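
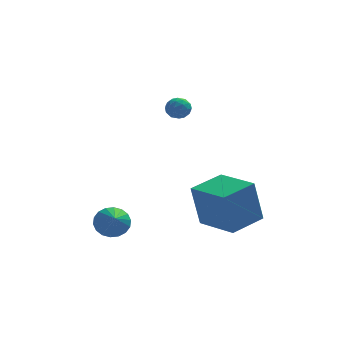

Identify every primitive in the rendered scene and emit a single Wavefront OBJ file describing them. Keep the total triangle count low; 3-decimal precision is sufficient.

v -0.9 2.415 0.476
v -0.415 2.244 0.859
v -1.145 1.416 0.341
v -0.66 1.245 0.724
v -1.172 1.543 0.969
v -1.02 2.161 1.053
v -0.54 1.499 0.147
v -0.388 2.117 0.231
v -0.192 1.678 0.655
v -0.582 1.705 1.163
v -0.978 1.955 0.037
v -1.368 1.982 0.545
v -0.636 2.417 0.679
v -0.924 1.243 0.521
v -1.225 1.418 0.665
v -0.939 1.317 0.89
v -0.992 2.368 0.793
v -0.707 2.268 1.018
v -1.151 1.856 1.083
v -0.853 1.392 0.182
v -0.568 1.292 0.407
v -0.621 2.343 0.31
v -0.335 2.242 0.535
v -0.409 1.804 0.117
v -0.22 1.984 0.785
v -0.363 1.397 0.705
v -0.293 1.547 0.366
v -0.204 1.91 0.416
v -0.449 2 1.083
v -0.593 1.413 1.004
v -0.894 1.588 1.148
v -0.805 1.951 1.197
v -0.318 1.668 0.964
v -0.967 2.247 0.196
v -1.111 1.66 0.117
v -0.755 1.709 0.003
v -0.666 2.072 0.052
v -1.197 2.263 0.495
v -1.34 1.676 0.415
v -1.356 1.75 0.784
v -1.267 2.113 0.834
v -1.242 1.992 0.236
v 1.243 -3.924 -4.386
v 0.829 -3.917 -2.246
v -0.05 -2.238 -4.641
v -0.464 -2.231 -2.501
v 2.644 -2.809 -4.119
v 2.23 -2.802 -1.979
v 1.351 -1.123 -4.374
v 0.937 -1.116 -2.234
v -3.88 -2.893 -4.138
v -3.187 -2.604 -3.808
v -3.76 -4.247 -3.202
v -3.444 -2.472 -3.586
v -3.788 -2.424 -3.472
v -4.15 -2.469 -3.491
v -4.458 -2.598 -3.637
v -4.652 -2.785 -3.883
v -4.693 -2.994 -4.18
v -4.572 -3.183 -4.468
v -4.315 -3.315 -4.691
v -3.972 -3.363 -4.804
v -3.61 -3.318 -4.786
v -3.302 -3.189 -4.639
v -3.108 -3.002 -4.393
v -3.067 -2.793 -4.097
f 1 38 17
f 38 12 41
f 17 41 6
f 38 41 17
f 1 17 13
f 17 6 18
f 13 18 2
f 17 18 13
f 1 13 22
f 13 2 23
f 22 23 8
f 13 23 22
f 1 22 34
f 22 8 37
f 34 37 11
f 22 37 34
f 1 34 38
f 34 11 42
f 38 42 12
f 34 42 38
f 2 18 29
f 18 6 32
f 29 32 10
f 18 32 29
f 6 41 19
f 41 12 40
f 19 40 5
f 41 40 19
f 12 42 39
f 42 11 35
f 39 35 3
f 42 35 39
f 11 37 36
f 37 8 24
f 36 24 7
f 37 24 36
f 8 23 28
f 23 2 25
f 28 25 9
f 23 25 28
f 4 30 16
f 30 10 31
f 16 31 5
f 30 31 16
f 4 16 14
f 16 5 15
f 14 15 3
f 16 15 14
f 4 14 21
f 14 3 20
f 21 20 7
f 14 20 21
f 4 21 26
f 21 7 27
f 26 27 9
f 21 27 26
f 4 26 30
f 26 9 33
f 30 33 10
f 26 33 30
f 5 31 19
f 31 10 32
f 19 32 6
f 31 32 19
f 3 15 39
f 15 5 40
f 39 40 12
f 15 40 39
f 7 20 36
f 20 3 35
f 36 35 11
f 20 35 36
f 9 27 28
f 27 7 24
f 28 24 8
f 27 24 28
f 10 33 29
f 33 9 25
f 29 25 2
f 33 25 29
f 44 46 43
f 47 44 43
f 43 46 45
f 45 47 43
f 44 50 46
f 48 44 47
f 48 50 44
f 46 50 45
f 49 47 45
f 45 50 49
f 49 48 47
f 50 48 49
f 52 51 54
f 52 54 53
f 54 51 55
f 54 55 53
f 55 51 56
f 55 56 53
f 56 51 57
f 56 57 53
f 57 51 58
f 57 58 53
f 58 51 59
f 58 59 53
f 59 51 60
f 59 60 53
f 60 51 61
f 60 61 53
f 61 51 62
f 61 62 53
f 62 51 63
f 62 63 53
f 63 51 64
f 63 64 53
f 64 51 65
f 64 65 53
f 65 51 66
f 65 66 53
f 66 51 52
f 66 52 53



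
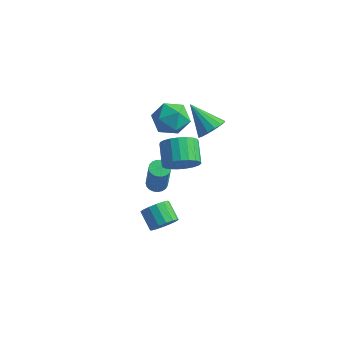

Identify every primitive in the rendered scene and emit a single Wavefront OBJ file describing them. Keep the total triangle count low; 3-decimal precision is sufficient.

v -2.302 -2.085 -4.315
v -1.844 -1.465 -4.199
v -2.7 -0.954 -3.549
v -3.158 -1.575 -3.665
v -2.05 -1.381 -4.536
v -2.906 -0.87 -3.886
v -2.323 -1.486 -4.814
v -3.179 -0.976 -4.164
v -2.591 -1.752 -4.958
v -3.447 -1.241 -4.308
v -2.781 -2.107 -4.93
v -3.638 -1.596 -4.28
v -2.843 -2.456 -4.737
v -3.699 -1.945 -4.087
v -2.76 -2.706 -4.431
v -3.616 -2.195 -3.781
v -2.554 -2.79 -4.094
v -3.41 -2.279 -3.444
v -2.281 -2.684 -3.816
v -3.137 -2.174 -3.166
v -2.013 -2.419 -3.672
v -2.869 -1.908 -3.022
v -1.822 -2.064 -3.7
v -2.679 -1.553 -3.05
v -1.761 -1.715 -3.893
v -2.617 -1.204 -3.243
v -1.917 -1.048 -0.031
v -1.392 -1.228 0.765
v -2.098 -0.272 1.446
v -2.623 -0.092 0.651
v -1.175 -0.939 0.585
v -1.881 0.017 1.266
v -1.087 -0.67 0.298
v -1.793 0.286 0.98
v -1.142 -0.466 -0.045
v -1.847 0.491 0.636
v -1.331 -0.362 -0.386
v -2.036 0.594 0.295
v -1.621 -0.377 -0.666
v -2.327 0.579 0.016
v -1.963 -0.508 -0.835
v -2.668 0.448 -0.154
v -2.296 -0.733 -0.866
v -3.002 0.223 -0.185
v -2.565 -1.012 -0.752
v -3.27 -0.056 -0.071
v -2.721 -1.297 -0.514
v -3.426 -0.341 0.168
v -2.738 -1.539 -0.192
v -3.444 -0.583 0.49
v -2.613 -1.697 0.158
v -3.319 -0.74 0.84
v -2.368 -1.742 0.475
v -3.074 -0.786 1.157
v -2.045 -1.667 0.705
v -2.751 -0.711 1.387
v -1.7 -1.485 0.808
v -2.406 -0.529 1.489
v -3.252 1.447 2.088
v -2.524 0.913 1.529
v -4.456 0.327 1.591
v -3.728 -0.207 1.032
v -3.692 -0.214 2.093
v -2.947 0.479 2.4
v -4.033 0.761 0.72
v -3.288 1.454 1.027
v -3.007 0.489 0.683
v -2.796 -0.113 1.532
v -4.184 1.353 1.588
v -3.973 0.751 2.437
v -0.985 0.263 2.166
v -0.556 -0.133 2.742
v -2.335 0.497 3.334
v -0.447 0.276 2.785
v -0.483 0.68 2.663
v -0.654 0.974 2.408
v -0.913 1.076 2.087
v -1.191 0.961 1.788
v -1.414 0.659 1.591
v -1.523 0.251 1.547
v -1.487 -0.154 1.669
v -1.316 -0.447 1.925
v -1.057 -0.55 2.245
v -0.779 -0.435 2.544
v -3.631 -0.562 -2.889
v -3.087 -0.602 -3.018
v -2.686 -0.978 -1.199
v -3.229 -0.938 -1.071
v -3.108 -0.376 -2.966
v -2.707 -0.752 -1.147
v -3.22 -0.182 -2.901
v -2.818 -0.558 -1.083
v -3.402 -0.054 -2.835
v -3.001 -0.43 -1.016
v -3.624 -0.013 -2.777
v -3.223 -0.389 -0.959
v -3.848 -0.068 -2.739
v -3.446 -0.444 -0.921
v -4.033 -0.208 -2.727
v -3.632 -0.584 -0.909
v -4.149 -0.409 -2.743
v -3.748 -0.785 -0.925
v -4.176 -0.637 -2.785
v -3.774 -1.013 -0.966
v -4.108 -0.852 -2.844
v -3.706 -1.228 -1.025
v -3.957 -1.016 -2.911
v -3.556 -1.392 -1.092
v -3.751 -1.102 -2.975
v -3.349 -1.478 -1.156
v -3.523 -1.095 -3.023
v -3.122 -1.471 -1.205
v -3.314 -0.995 -3.049
v -2.913 -1.371 -1.23
v -3.16 -0.821 -3.047
v -2.758 -1.197 -1.228
f 2 1 5
f 2 5 3
f 3 5 6
f 3 6 4
f 5 1 7
f 5 7 6
f 6 7 8
f 6 8 4
f 7 1 9
f 7 9 8
f 8 9 10
f 8 10 4
f 9 1 11
f 9 11 10
f 10 11 12
f 10 12 4
f 11 1 13
f 11 13 12
f 12 13 14
f 12 14 4
f 13 1 15
f 13 15 14
f 14 15 16
f 14 16 4
f 15 1 17
f 15 17 16
f 16 17 18
f 16 18 4
f 17 1 19
f 17 19 18
f 18 19 20
f 18 20 4
f 19 1 21
f 19 21 20
f 20 21 22
f 20 22 4
f 21 1 23
f 21 23 22
f 22 23 24
f 22 24 4
f 23 1 25
f 23 25 24
f 24 25 26
f 24 26 4
f 25 1 2
f 25 2 26
f 26 2 3
f 26 3 4
f 28 27 31
f 28 31 29
f 29 31 32
f 29 32 30
f 31 27 33
f 31 33 32
f 32 33 34
f 32 34 30
f 33 27 35
f 33 35 34
f 34 35 36
f 34 36 30
f 35 27 37
f 35 37 36
f 36 37 38
f 36 38 30
f 37 27 39
f 37 39 38
f 38 39 40
f 38 40 30
f 39 27 41
f 39 41 40
f 40 41 42
f 40 42 30
f 41 27 43
f 41 43 42
f 42 43 44
f 42 44 30
f 43 27 45
f 43 45 44
f 44 45 46
f 44 46 30
f 45 27 47
f 45 47 46
f 46 47 48
f 46 48 30
f 47 27 49
f 47 49 48
f 48 49 50
f 48 50 30
f 49 27 51
f 49 51 50
f 50 51 52
f 50 52 30
f 51 27 53
f 51 53 52
f 52 53 54
f 52 54 30
f 53 27 55
f 53 55 54
f 54 55 56
f 54 56 30
f 55 27 57
f 55 57 56
f 56 57 58
f 56 58 30
f 57 27 28
f 57 28 58
f 58 28 29
f 58 29 30
f 59 70 64
f 59 64 60
f 59 60 66
f 59 66 69
f 59 69 70
f 60 64 68
f 64 70 63
f 70 69 61
f 69 66 65
f 66 60 67
f 62 68 63
f 62 63 61
f 62 61 65
f 62 65 67
f 62 67 68
f 63 68 64
f 61 63 70
f 65 61 69
f 67 65 66
f 68 67 60
f 72 71 74
f 72 74 73
f 74 71 75
f 74 75 73
f 75 71 76
f 75 76 73
f 76 71 77
f 76 77 73
f 77 71 78
f 77 78 73
f 78 71 79
f 78 79 73
f 79 71 80
f 79 80 73
f 80 71 81
f 80 81 73
f 81 71 82
f 81 82 73
f 82 71 83
f 82 83 73
f 83 71 84
f 83 84 73
f 84 71 72
f 84 72 73
f 86 85 89
f 86 89 87
f 87 89 90
f 87 90 88
f 89 85 91
f 89 91 90
f 90 91 92
f 90 92 88
f 91 85 93
f 91 93 92
f 92 93 94
f 92 94 88
f 93 85 95
f 93 95 94
f 94 95 96
f 94 96 88
f 95 85 97
f 95 97 96
f 96 97 98
f 96 98 88
f 97 85 99
f 97 99 98
f 98 99 100
f 98 100 88
f 99 85 101
f 99 101 100
f 100 101 102
f 100 102 88
f 101 85 103
f 101 103 102
f 102 103 104
f 102 104 88
f 103 85 105
f 103 105 104
f 104 105 106
f 104 106 88
f 105 85 107
f 105 107 106
f 106 107 108
f 106 108 88
f 107 85 109
f 107 109 108
f 108 109 110
f 108 110 88
f 109 85 111
f 109 111 110
f 110 111 112
f 110 112 88
f 111 85 113
f 111 113 112
f 112 113 114
f 112 114 88
f 113 85 115
f 113 115 114
f 114 115 116
f 114 116 88
f 115 85 86
f 115 86 116
f 116 86 87
f 116 87 88



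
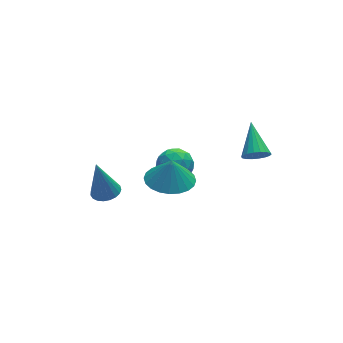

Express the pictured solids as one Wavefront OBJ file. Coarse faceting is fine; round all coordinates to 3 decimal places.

v 1.401 -4.298 -0.522
v 1.62 -4.091 -0.994
v 1.759 -3.022 0.202
v 1.382 -4.017 -1.007
v 1.148 -3.999 -0.923
v 0.964 -4.04 -0.76
v 0.867 -4.132 -0.55
v 0.875 -4.257 -0.334
v 0.988 -4.39 -0.156
v 1.182 -4.505 -0.05
v 1.42 -4.578 -0.038
v 1.654 -4.596 -0.122
v 1.838 -4.555 -0.285
v 1.935 -4.463 -0.495
v 1.927 -4.338 -0.711
v 1.814 -4.206 -0.889
v -1.13 -1.671 -2.019
v -0.636 -1.15 -2.318
v -0.924 -2.43 -3.002
v -0.43 -1.909 -3.301
v -0.241 -2.297 -2.654
v -0.368 -1.828 -2.046
v -1.192 -1.752 -3.274
v -1.319 -1.283 -2.666
v -0.674 -1.2 -3.094
v -0.087 -1.537 -2.711
v -1.473 -2.043 -2.609
v -0.886 -2.38 -2.226
v -0.901 -1.344 -2.082
v -0.659 -2.236 -3.238
v -0.548 -2.465 -2.857
v -0.258 -2.158 -3.033
v -0.744 -1.742 -1.922
v -0.453 -1.436 -2.098
v -0.221 -2.11 -2.296
v -1.107 -2.144 -3.222
v -0.816 -1.838 -3.398
v -1.302 -1.422 -2.287
v -1.012 -1.115 -2.463
v -1.339 -1.47 -3.024
v -0.633 -1.067 -2.714
v -0.512 -1.513 -3.292
v -0.96 -1.421 -3.276
v -1.034 -1.145 -2.919
v -0.288 -1.265 -2.489
v -0.167 -1.711 -3.067
v -0.056 -1.939 -2.686
v -0.13 -1.663 -2.329
v -0.31 -1.294 -2.945
v -1.393 -1.869 -2.253
v -1.272 -2.315 -2.831
v -1.43 -1.917 -2.991
v -1.504 -1.641 -2.634
v -1.048 -2.067 -2.028
v -0.927 -2.513 -2.606
v -0.526 -2.435 -2.401
v -0.6 -2.159 -2.044
v -1.25 -2.286 -2.375
v -3.725 -2.127 -2.792
v -3.192 -2.351 -2.674
v -3.995 -1.913 -1.168
v -3.142 -2.112 -2.697
v -3.194 -1.875 -2.736
v -3.337 -1.682 -2.786
v -3.547 -1.566 -2.836
v -3.787 -1.546 -2.879
v -4.017 -1.627 -2.906
v -4.197 -1.795 -2.914
v -4.294 -2.019 -2.901
v -4.293 -2.263 -2.869
v -4.194 -2.482 -2.824
v -4.014 -2.641 -2.773
v -3.783 -2.71 -2.725
v -3.543 -2.678 -2.689
v -3.333 -2.552 -2.671
v -1.769 -3.65 -1.319
v -0.895 -4.041 -1.382
v -1.651 -3.55 -0.281
v -0.816 -3.678 -1.425
v -0.881 -3.31 -1.453
v -1.082 -2.994 -1.46
v -1.388 -2.778 -1.446
v -1.752 -2.694 -1.413
v -2.118 -2.756 -1.365
v -2.431 -2.954 -1.31
v -2.644 -3.258 -1.257
v -2.723 -3.622 -1.213
v -2.657 -3.989 -1.185
v -2.456 -4.305 -1.178
v -2.151 -4.522 -1.192
v -1.787 -4.605 -1.226
v -1.421 -4.543 -1.274
v -1.107 -4.345 -1.328
f 2 1 4
f 2 4 3
f 4 1 5
f 4 5 3
f 5 1 6
f 5 6 3
f 6 1 7
f 6 7 3
f 7 1 8
f 7 8 3
f 8 1 9
f 8 9 3
f 9 1 10
f 9 10 3
f 10 1 11
f 10 11 3
f 11 1 12
f 11 12 3
f 12 1 13
f 12 13 3
f 13 1 14
f 13 14 3
f 14 1 15
f 14 15 3
f 15 1 16
f 15 16 3
f 16 1 2
f 16 2 3
f 17 54 33
f 54 28 57
f 33 57 22
f 54 57 33
f 17 33 29
f 33 22 34
f 29 34 18
f 33 34 29
f 17 29 38
f 29 18 39
f 38 39 24
f 29 39 38
f 17 38 50
f 38 24 53
f 50 53 27
f 38 53 50
f 17 50 54
f 50 27 58
f 54 58 28
f 50 58 54
f 18 34 45
f 34 22 48
f 45 48 26
f 34 48 45
f 22 57 35
f 57 28 56
f 35 56 21
f 57 56 35
f 28 58 55
f 58 27 51
f 55 51 19
f 58 51 55
f 27 53 52
f 53 24 40
f 52 40 23
f 53 40 52
f 24 39 44
f 39 18 41
f 44 41 25
f 39 41 44
f 20 46 32
f 46 26 47
f 32 47 21
f 46 47 32
f 20 32 30
f 32 21 31
f 30 31 19
f 32 31 30
f 20 30 37
f 30 19 36
f 37 36 23
f 30 36 37
f 20 37 42
f 37 23 43
f 42 43 25
f 37 43 42
f 20 42 46
f 42 25 49
f 46 49 26
f 42 49 46
f 21 47 35
f 47 26 48
f 35 48 22
f 47 48 35
f 19 31 55
f 31 21 56
f 55 56 28
f 31 56 55
f 23 36 52
f 36 19 51
f 52 51 27
f 36 51 52
f 25 43 44
f 43 23 40
f 44 40 24
f 43 40 44
f 26 49 45
f 49 25 41
f 45 41 18
f 49 41 45
f 60 59 62
f 60 62 61
f 62 59 63
f 62 63 61
f 63 59 64
f 63 64 61
f 64 59 65
f 64 65 61
f 65 59 66
f 65 66 61
f 66 59 67
f 66 67 61
f 67 59 68
f 67 68 61
f 68 59 69
f 68 69 61
f 69 59 70
f 69 70 61
f 70 59 71
f 70 71 61
f 71 59 72
f 71 72 61
f 72 59 73
f 72 73 61
f 73 59 74
f 73 74 61
f 74 59 75
f 74 75 61
f 75 59 60
f 75 60 61
f 77 76 79
f 77 79 78
f 79 76 80
f 79 80 78
f 80 76 81
f 80 81 78
f 81 76 82
f 81 82 78
f 82 76 83
f 82 83 78
f 83 76 84
f 83 84 78
f 84 76 85
f 84 85 78
f 85 76 86
f 85 86 78
f 86 76 87
f 86 87 78
f 87 76 88
f 87 88 78
f 88 76 89
f 88 89 78
f 89 76 90
f 89 90 78
f 90 76 91
f 90 91 78
f 91 76 92
f 91 92 78
f 92 76 93
f 92 93 78
f 93 76 77
f 93 77 78



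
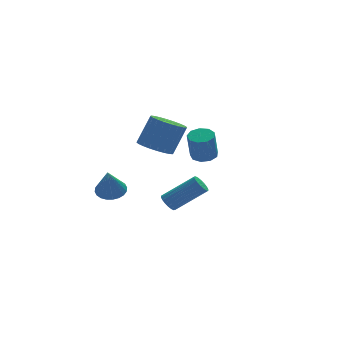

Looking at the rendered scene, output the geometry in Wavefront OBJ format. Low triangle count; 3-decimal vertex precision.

v -1.992 2.745 -0.721
v -1.194 2.589 -0.618
v -2.328 2.075 0.861
v -1.216 2.884 -0.497
v -1.356 3.159 -0.411
v -1.593 3.37 -0.372
v -1.891 3.486 -0.385
v -2.204 3.489 -0.45
v -2.485 3.379 -0.557
v -2.691 3.173 -0.688
v -2.791 2.901 -0.824
v -2.769 2.605 -0.944
v -2.629 2.331 -1.031
v -2.392 2.12 -1.07
v -2.094 2.004 -1.056
v -1.781 2 -0.991
v -1.5 2.11 -0.885
v -1.294 2.317 -0.754
v -0.402 0.277 3.122
v 0.325 -0.31 2.86
v 1.109 -0.043 4.435
v 0.382 0.543 4.698
v 0.453 0.025 2.739
v 1.237 0.292 4.315
v 0.451 0.399 2.677
v 1.235 0.665 4.253
v 0.319 0.753 2.683
v 1.103 1.02 4.258
v 0.078 1.036 2.755
v 0.862 1.302 4.331
v -0.237 1.202 2.883
v 0.547 1.469 4.459
v -0.577 1.228 3.048
v 0.207 1.494 4.624
v -0.89 1.109 3.224
v -0.106 1.375 4.8
v -1.129 0.863 3.385
v -0.345 1.13 4.96
v -1.257 0.528 3.505
v -0.473 0.795 5.081
v -1.255 0.155 3.567
v -0.471 0.421 5.143
v -1.123 -0.2 3.562
v -0.339 0.067 5.137
v -0.882 -0.482 3.489
v -0.098 -0.216 5.065
v -0.567 -0.649 3.361
v 0.217 -0.382 4.937
v -0.227 -0.674 3.196
v 0.557 -0.408 4.772
v 0.086 -0.555 3.02
v 0.87 -0.289 4.596
v -0.931 -3.674 1.334
v -0.665 -3.907 0.939
v 0.857 -4.259 2.171
v 0.591 -4.026 2.566
v -0.599 -3.681 0.921
v 0.924 -4.033 2.153
v -0.598 -3.454 0.985
v 0.924 -3.806 2.217
v -0.664 -3.271 1.118
v 0.859 -3.623 2.35
v -0.782 -3.167 1.294
v 0.741 -3.519 2.526
v -0.93 -3.164 1.478
v 0.593 -3.516 2.71
v -1.078 -3.262 1.633
v 0.445 -3.614 2.865
v -1.197 -3.441 1.729
v 0.325 -3.793 2.961
v -1.264 -3.667 1.747
v 0.259 -4.019 2.979
v -1.264 -3.894 1.683
v 0.258 -4.246 2.915
v -1.199 -4.077 1.55
v 0.324 -4.429 2.782
v -1.081 -4.181 1.374
v 0.442 -4.533 2.606
v -0.933 -4.184 1.19
v 0.59 -4.536 2.422
v -0.785 -4.086 1.035
v 0.738 -4.438 2.267
v 2.975 2.924 0.992
v 3.528 3.342 1.186
v 3.238 2.994 2.762
v 2.685 2.576 2.568
v 3.114 3.608 1.169
v 2.824 3.26 2.745
v 2.635 3.554 1.069
v 2.345 3.206 2.645
v 2.315 3.205 0.933
v 2.025 2.857 2.509
v 2.304 2.725 0.824
v 2.014 2.377 2.401
v 2.607 2.338 0.795
v 2.317 1.989 2.371
v 3.082 2.225 0.857
v 2.792 1.877 2.433
v 3.507 2.439 0.983
v 3.217 2.091 2.559
v 3.683 2.881 1.113
v 3.394 2.532 2.689
f 2 1 4
f 2 4 3
f 4 1 5
f 4 5 3
f 5 1 6
f 5 6 3
f 6 1 7
f 6 7 3
f 7 1 8
f 7 8 3
f 8 1 9
f 8 9 3
f 9 1 10
f 9 10 3
f 10 1 11
f 10 11 3
f 11 1 12
f 11 12 3
f 12 1 13
f 12 13 3
f 13 1 14
f 13 14 3
f 14 1 15
f 14 15 3
f 15 1 16
f 15 16 3
f 16 1 17
f 16 17 3
f 17 1 18
f 17 18 3
f 18 1 2
f 18 2 3
f 20 19 23
f 20 23 21
f 21 23 24
f 21 24 22
f 23 19 25
f 23 25 24
f 24 25 26
f 24 26 22
f 25 19 27
f 25 27 26
f 26 27 28
f 26 28 22
f 27 19 29
f 27 29 28
f 28 29 30
f 28 30 22
f 29 19 31
f 29 31 30
f 30 31 32
f 30 32 22
f 31 19 33
f 31 33 32
f 32 33 34
f 32 34 22
f 33 19 35
f 33 35 34
f 34 35 36
f 34 36 22
f 35 19 37
f 35 37 36
f 36 37 38
f 36 38 22
f 37 19 39
f 37 39 38
f 38 39 40
f 38 40 22
f 39 19 41
f 39 41 40
f 40 41 42
f 40 42 22
f 41 19 43
f 41 43 42
f 42 43 44
f 42 44 22
f 43 19 45
f 43 45 44
f 44 45 46
f 44 46 22
f 45 19 47
f 45 47 46
f 46 47 48
f 46 48 22
f 47 19 49
f 47 49 48
f 48 49 50
f 48 50 22
f 49 19 51
f 49 51 50
f 50 51 52
f 50 52 22
f 51 19 20
f 51 20 52
f 52 20 21
f 52 21 22
f 54 53 57
f 54 57 55
f 55 57 58
f 55 58 56
f 57 53 59
f 57 59 58
f 58 59 60
f 58 60 56
f 59 53 61
f 59 61 60
f 60 61 62
f 60 62 56
f 61 53 63
f 61 63 62
f 62 63 64
f 62 64 56
f 63 53 65
f 63 65 64
f 64 65 66
f 64 66 56
f 65 53 67
f 65 67 66
f 66 67 68
f 66 68 56
f 67 53 69
f 67 69 68
f 68 69 70
f 68 70 56
f 69 53 71
f 69 71 70
f 70 71 72
f 70 72 56
f 71 53 73
f 71 73 72
f 72 73 74
f 72 74 56
f 73 53 75
f 73 75 74
f 74 75 76
f 74 76 56
f 75 53 77
f 75 77 76
f 76 77 78
f 76 78 56
f 77 53 79
f 77 79 78
f 78 79 80
f 78 80 56
f 79 53 81
f 79 81 80
f 80 81 82
f 80 82 56
f 81 53 54
f 81 54 82
f 82 54 55
f 82 55 56
f 84 83 87
f 84 87 85
f 85 87 88
f 85 88 86
f 87 83 89
f 87 89 88
f 88 89 90
f 88 90 86
f 89 83 91
f 89 91 90
f 90 91 92
f 90 92 86
f 91 83 93
f 91 93 92
f 92 93 94
f 92 94 86
f 93 83 95
f 93 95 94
f 94 95 96
f 94 96 86
f 95 83 97
f 95 97 96
f 96 97 98
f 96 98 86
f 97 83 99
f 97 99 98
f 98 99 100
f 98 100 86
f 99 83 101
f 99 101 100
f 100 101 102
f 100 102 86
f 101 83 84
f 101 84 102
f 102 84 85
f 102 85 86



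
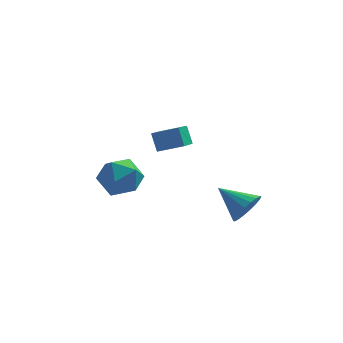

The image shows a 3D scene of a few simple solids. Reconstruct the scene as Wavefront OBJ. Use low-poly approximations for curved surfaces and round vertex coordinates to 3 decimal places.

v 4.379 -4.172 0.135
v 4.912 -3.755 0.559
v 3.261 -3.448 0.825
v 4.865 -3.552 0.271
v 4.721 -3.472 -0.045
v 4.51 -3.531 -0.326
v 4.272 -3.717 -0.515
v 4.056 -3.993 -0.575
v 3.903 -4.305 -0.495
v 3.845 -4.59 -0.29
v 3.892 -4.793 -0.002
v 4.036 -4.872 0.314
v 4.247 -4.813 0.595
v 4.485 -4.628 0.784
v 4.701 -4.351 0.844
v 4.854 -4.04 0.764
v -1.363 1.087 -1.908
v -0.536 1.666 -1.546
v -0.864 -0.246 -0.914
v -0.037 0.333 -0.552
v -1.039 0.597 -0.275
v -1.347 1.421 -0.889
v -0.053 -0.001 -1.571
v -0.361 0.823 -2.185
v 0.274 0.994 -1.338
v -0.336 1.363 -0.537
v -1.064 0.057 -1.923
v -1.674 0.426 -1.122
v 0.927 -3.349 2.783
v 0.696 -2.926 3.531
v 1.232 -1.943 2.082
v 1.001 -1.52 2.83
v 1.959 -3.4 3.13
v 1.728 -2.977 3.878
v 2.264 -1.994 2.429
v 2.033 -1.571 3.177
f 2 1 4
f 2 4 3
f 4 1 5
f 4 5 3
f 5 1 6
f 5 6 3
f 6 1 7
f 6 7 3
f 7 1 8
f 7 8 3
f 8 1 9
f 8 9 3
f 9 1 10
f 9 10 3
f 10 1 11
f 10 11 3
f 11 1 12
f 11 12 3
f 12 1 13
f 12 13 3
f 13 1 14
f 13 14 3
f 14 1 15
f 14 15 3
f 15 1 16
f 15 16 3
f 16 1 2
f 16 2 3
f 17 28 22
f 17 22 18
f 17 18 24
f 17 24 27
f 17 27 28
f 18 22 26
f 22 28 21
f 28 27 19
f 27 24 23
f 24 18 25
f 20 26 21
f 20 21 19
f 20 19 23
f 20 23 25
f 20 25 26
f 21 26 22
f 19 21 28
f 23 19 27
f 25 23 24
f 26 25 18
f 30 32 29
f 33 30 29
f 29 32 31
f 31 33 29
f 30 36 32
f 34 30 33
f 34 36 30
f 32 36 31
f 35 33 31
f 31 36 35
f 35 34 33
f 36 34 35



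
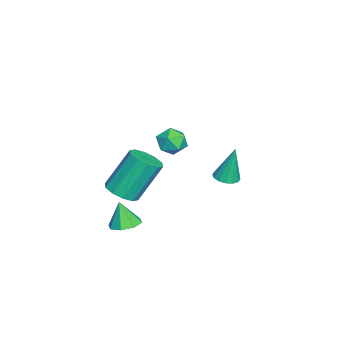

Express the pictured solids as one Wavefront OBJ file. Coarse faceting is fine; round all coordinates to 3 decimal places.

v -3.834 0.042 0.974
v -3.362 0.684 1.21
v -3.158 -0.764 1.81
v -2.686 -0.122 2.046
v -3.488 -0.147 2.259
v -3.906 0.351 1.742
v -2.614 -0.431 1.278
v -3.032 0.067 0.761
v -2.608 0.391 1.398
v -3.148 0.566 2.004
v -3.372 -0.646 1.016
v -3.912 -0.471 1.622
v 2.735 -1.009 -0.14
v 3.271 -0.511 0.064
v 2.545 -1.311 1.1
v 2.742 -0.271 0.041
v 2.208 -0.463 -0.087
v 1.983 -0.975 -0.246
v 2.198 -1.507 -0.343
v 2.727 -1.747 -0.321
v 3.261 -1.555 -0.193
v 3.486 -1.043 -0.033
v -1.525 2.747 0.54
v -0.942 2.491 0.602
v -1.555 3.133 2.4
v -0.888 2.811 0.537
v -1.005 3.114 0.472
v -1.261 3.319 0.426
v -1.588 3.371 0.41
v -1.898 3.256 0.429
v -2.108 3.004 0.477
v -2.162 2.684 0.543
v -2.045 2.381 0.607
v -1.789 2.176 0.654
v -1.462 2.124 0.67
v -1.152 2.239 0.651
v 2.36 -1.235 1.647
v 3.084 -1.475 2
v 2.504 -0.485 3.865
v 1.78 -0.245 3.513
v 3.159 -1.012 1.778
v 2.579 -0.022 3.643
v 2.93 -0.634 1.506
v 2.349 0.356 3.371
v 2.482 -0.486 1.288
v 1.902 0.504 3.153
v 1.988 -0.624 1.207
v 1.408 0.366 3.073
v 1.636 -0.995 1.295
v 1.056 -0.005 3.16
v 1.561 -1.458 1.517
v 0.981 -0.468 3.382
v 1.791 -1.836 1.789
v 1.21 -0.846 3.654
v 2.238 -1.984 2.007
v 1.658 -0.994 3.872
v 2.732 -1.846 2.087
v 2.152 -0.856 3.953
f 1 12 6
f 1 6 2
f 1 2 8
f 1 8 11
f 1 11 12
f 2 6 10
f 6 12 5
f 12 11 3
f 11 8 7
f 8 2 9
f 4 10 5
f 4 5 3
f 4 3 7
f 4 7 9
f 4 9 10
f 5 10 6
f 3 5 12
f 7 3 11
f 9 7 8
f 10 9 2
f 14 13 16
f 14 16 15
f 16 13 17
f 16 17 15
f 17 13 18
f 17 18 15
f 18 13 19
f 18 19 15
f 19 13 20
f 19 20 15
f 20 13 21
f 20 21 15
f 21 13 22
f 21 22 15
f 22 13 14
f 22 14 15
f 24 23 26
f 24 26 25
f 26 23 27
f 26 27 25
f 27 23 28
f 27 28 25
f 28 23 29
f 28 29 25
f 29 23 30
f 29 30 25
f 30 23 31
f 30 31 25
f 31 23 32
f 31 32 25
f 32 23 33
f 32 33 25
f 33 23 34
f 33 34 25
f 34 23 35
f 34 35 25
f 35 23 36
f 35 36 25
f 36 23 24
f 36 24 25
f 38 37 41
f 38 41 39
f 39 41 42
f 39 42 40
f 41 37 43
f 41 43 42
f 42 43 44
f 42 44 40
f 43 37 45
f 43 45 44
f 44 45 46
f 44 46 40
f 45 37 47
f 45 47 46
f 46 47 48
f 46 48 40
f 47 37 49
f 47 49 48
f 48 49 50
f 48 50 40
f 49 37 51
f 49 51 50
f 50 51 52
f 50 52 40
f 51 37 53
f 51 53 52
f 52 53 54
f 52 54 40
f 53 37 55
f 53 55 54
f 54 55 56
f 54 56 40
f 55 37 57
f 55 57 56
f 56 57 58
f 56 58 40
f 57 37 38
f 57 38 58
f 58 38 39
f 58 39 40



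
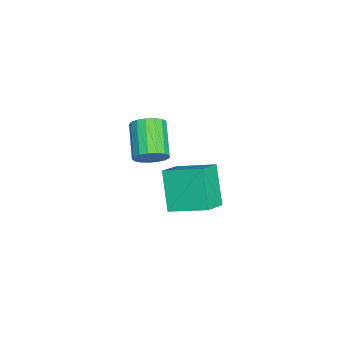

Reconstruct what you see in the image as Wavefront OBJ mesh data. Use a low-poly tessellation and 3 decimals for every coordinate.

v 4.729 0.808 2.312
v 5.175 0.762 2.974
v 3.657 0.406 3.971
v 3.211 0.452 3.308
v 5.076 1.131 2.956
v 3.558 0.776 3.952
v 4.898 1.426 2.79
v 3.38 1.071 3.786
v 4.681 1.58 2.514
v 3.163 1.225 3.511
v 4.475 1.557 2.192
v 2.957 1.202 3.189
v 4.327 1.362 1.898
v 2.81 1.007 2.894
v 4.271 1.04 1.698
v 2.754 0.685 2.694
v 4.32 0.665 1.639
v 2.803 0.31 2.635
v 4.463 0.322 1.734
v 2.945 -0.033 2.73
v 4.666 0.091 1.961
v 3.149 -0.264 2.958
v 4.884 0.024 2.269
v 3.367 -0.331 3.266
v 5.066 0.136 2.587
v 3.549 -0.219 3.583
v 5.171 0.403 2.841
v 3.654 0.047 3.838
v 2.112 0.876 -0.783
v 2.458 2.692 -0.133
v 0.899 1.351 -1.463
v 1.245 3.167 -0.813
v 3.275 1.293 -2.567
v 3.621 3.109 -1.917
v 2.062 1.768 -3.247
v 2.408 3.584 -2.597
f 2 1 5
f 2 5 3
f 3 5 6
f 3 6 4
f 5 1 7
f 5 7 6
f 6 7 8
f 6 8 4
f 7 1 9
f 7 9 8
f 8 9 10
f 8 10 4
f 9 1 11
f 9 11 10
f 10 11 12
f 10 12 4
f 11 1 13
f 11 13 12
f 12 13 14
f 12 14 4
f 13 1 15
f 13 15 14
f 14 15 16
f 14 16 4
f 15 1 17
f 15 17 16
f 16 17 18
f 16 18 4
f 17 1 19
f 17 19 18
f 18 19 20
f 18 20 4
f 19 1 21
f 19 21 20
f 20 21 22
f 20 22 4
f 21 1 23
f 21 23 22
f 22 23 24
f 22 24 4
f 23 1 25
f 23 25 24
f 24 25 26
f 24 26 4
f 25 1 27
f 25 27 26
f 26 27 28
f 26 28 4
f 27 1 2
f 27 2 28
f 28 2 3
f 28 3 4
f 30 32 29
f 33 30 29
f 29 32 31
f 31 33 29
f 30 36 32
f 34 30 33
f 34 36 30
f 32 36 31
f 35 33 31
f 31 36 35
f 35 34 33
f 36 34 35



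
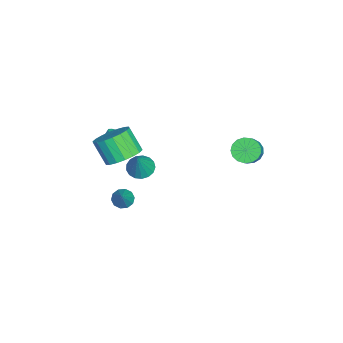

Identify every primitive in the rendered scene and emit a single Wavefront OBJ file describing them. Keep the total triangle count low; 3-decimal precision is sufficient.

v 1.476 -3.113 1.743
v 2.065 -2.554 2.361
v 1.513 -3.268 3.534
v 0.924 -3.827 2.917
v 1.685 -2.307 2.333
v 1.134 -3.021 3.506
v 1.264 -2.219 2.188
v 0.712 -2.934 3.361
v 0.884 -2.309 1.955
v 0.333 -3.023 3.128
v 0.622 -2.558 1.68
v 0.071 -3.272 2.853
v 0.529 -2.916 1.418
v -0.022 -3.631 2.591
v 0.623 -3.314 1.22
v 0.072 -4.028 2.393
v 0.887 -3.672 1.126
v 0.335 -4.386 2.299
v 1.266 -3.919 1.154
v 0.715 -4.633 2.327
v 1.688 -4.006 1.299
v 1.136 -4.721 2.472
v 2.067 -3.917 1.532
v 1.516 -4.631 2.705
v 2.329 -3.668 1.807
v 1.778 -4.382 2.98
v 2.422 -3.309 2.069
v 1.871 -4.024 3.242
v 2.328 -2.912 2.267
v 1.777 -3.626 3.44
v -0.25 -4.228 0.621
v 0.261 -4.278 0.87
v -0.18 -3.802 1.868
v -0.69 -3.752 1.619
v 0.256 -3.989 0.73
v -0.184 -3.512 1.728
v 0.091 -3.776 0.555
v -0.35 -3.299 1.553
v -0.183 -3.706 0.402
v -0.623 -3.23 1.399
v -0.477 -3.803 0.318
v -0.918 -3.326 1.315
v -0.7 -4.034 0.33
v -1.14 -3.558 1.328
v -0.779 -4.327 0.435
v -1.22 -3.851 1.432
v -0.691 -4.589 0.599
v -1.131 -4.112 1.596
v -0.462 -4.736 0.77
v -0.903 -4.259 1.767
v -0.166 -4.722 0.894
v -0.607 -4.245 1.891
v 0.103 -4.551 0.931
v -0.337 -4.075 1.929
v -1.406 2.835 0.32
v -0.935 3.175 -0.185
v 0.258 3.126 0.895
v -0.214 2.785 1.4
v -1.088 3.457 -0.003
v 0.105 3.407 1.077
v -1.314 3.596 0.252
v -0.121 3.547 1.333
v -1.561 3.561 0.523
v -0.368 3.512 1.604
v -1.772 3.36 0.748
v -0.58 3.31 1.828
v -1.9 3.038 0.874
v -0.708 2.988 1.955
v -1.915 2.67 0.874
v -0.722 2.62 1.954
v -1.813 2.339 0.746
v -0.621 2.29 1.827
v -1.618 2.122 0.521
v -0.426 2.073 1.601
v -1.374 2.069 0.25
v -0.182 2.019 1.33
v -1.138 2.19 -0.006
v 0.054 2.141 1.075
v -0.963 2.46 -0.186
v 0.229 2.41 0.894
v -0.89 2.815 -0.251
v 0.303 2.766 0.829
v -1.246 -2.69 -1.471
v -0.612 -2.902 -1.833
v -0.414 -2.73 0.011
v -0.595 -2.538 -1.832
v -0.727 -2.21 -1.749
v -0.977 -1.991 -1.603
v -1.29 -1.932 -1.426
v -1.592 -2.047 -1.259
v -1.815 -2.309 -1.141
v -1.908 -2.658 -1.099
v -1.849 -3.015 -1.141
v -1.652 -3.297 -1.26
v -1.362 -3.439 -1.427
v -1.045 -3.411 -1.603
v -0.775 -3.217 -1.75
v 3.054 -2.959 -0.151
v 3.388 -3.352 -0.415
v 4.066 -2.861 0.991
v 3.487 -3.028 -0.53
v 3.421 -2.677 -0.501
v 3.214 -2.434 -0.338
v 2.946 -2.391 -0.104
v 2.719 -2.565 0.112
v 2.62 -2.89 0.227
v 2.686 -3.241 0.198
v 2.893 -3.484 0.035
v 3.162 -3.527 -0.199
f 2 1 5
f 2 5 3
f 3 5 6
f 3 6 4
f 5 1 7
f 5 7 6
f 6 7 8
f 6 8 4
f 7 1 9
f 7 9 8
f 8 9 10
f 8 10 4
f 9 1 11
f 9 11 10
f 10 11 12
f 10 12 4
f 11 1 13
f 11 13 12
f 12 13 14
f 12 14 4
f 13 1 15
f 13 15 14
f 14 15 16
f 14 16 4
f 15 1 17
f 15 17 16
f 16 17 18
f 16 18 4
f 17 1 19
f 17 19 18
f 18 19 20
f 18 20 4
f 19 1 21
f 19 21 20
f 20 21 22
f 20 22 4
f 21 1 23
f 21 23 22
f 22 23 24
f 22 24 4
f 23 1 25
f 23 25 24
f 24 25 26
f 24 26 4
f 25 1 27
f 25 27 26
f 26 27 28
f 26 28 4
f 27 1 29
f 27 29 28
f 28 29 30
f 28 30 4
f 29 1 2
f 29 2 30
f 30 2 3
f 30 3 4
f 32 31 35
f 32 35 33
f 33 35 36
f 33 36 34
f 35 31 37
f 35 37 36
f 36 37 38
f 36 38 34
f 37 31 39
f 37 39 38
f 38 39 40
f 38 40 34
f 39 31 41
f 39 41 40
f 40 41 42
f 40 42 34
f 41 31 43
f 41 43 42
f 42 43 44
f 42 44 34
f 43 31 45
f 43 45 44
f 44 45 46
f 44 46 34
f 45 31 47
f 45 47 46
f 46 47 48
f 46 48 34
f 47 31 49
f 47 49 48
f 48 49 50
f 48 50 34
f 49 31 51
f 49 51 50
f 50 51 52
f 50 52 34
f 51 31 53
f 51 53 52
f 52 53 54
f 52 54 34
f 53 31 32
f 53 32 54
f 54 32 33
f 54 33 34
f 56 55 59
f 56 59 57
f 57 59 60
f 57 60 58
f 59 55 61
f 59 61 60
f 60 61 62
f 60 62 58
f 61 55 63
f 61 63 62
f 62 63 64
f 62 64 58
f 63 55 65
f 63 65 64
f 64 65 66
f 64 66 58
f 65 55 67
f 65 67 66
f 66 67 68
f 66 68 58
f 67 55 69
f 67 69 68
f 68 69 70
f 68 70 58
f 69 55 71
f 69 71 70
f 70 71 72
f 70 72 58
f 71 55 73
f 71 73 72
f 72 73 74
f 72 74 58
f 73 55 75
f 73 75 74
f 74 75 76
f 74 76 58
f 75 55 77
f 75 77 76
f 76 77 78
f 76 78 58
f 77 55 79
f 77 79 78
f 78 79 80
f 78 80 58
f 79 55 81
f 79 81 80
f 80 81 82
f 80 82 58
f 81 55 56
f 81 56 82
f 82 56 57
f 82 57 58
f 84 83 86
f 84 86 85
f 86 83 87
f 86 87 85
f 87 83 88
f 87 88 85
f 88 83 89
f 88 89 85
f 89 83 90
f 89 90 85
f 90 83 91
f 90 91 85
f 91 83 92
f 91 92 85
f 92 83 93
f 92 93 85
f 93 83 94
f 93 94 85
f 94 83 95
f 94 95 85
f 95 83 96
f 95 96 85
f 96 83 97
f 96 97 85
f 97 83 84
f 97 84 85
f 99 98 101
f 99 101 100
f 101 98 102
f 101 102 100
f 102 98 103
f 102 103 100
f 103 98 104
f 103 104 100
f 104 98 105
f 104 105 100
f 105 98 106
f 105 106 100
f 106 98 107
f 106 107 100
f 107 98 108
f 107 108 100
f 108 98 109
f 108 109 100
f 109 98 99
f 109 99 100



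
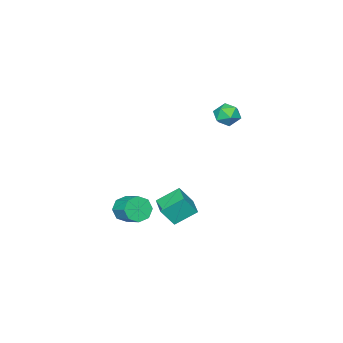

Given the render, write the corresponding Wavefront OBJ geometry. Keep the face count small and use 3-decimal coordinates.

v 3.082 -2.718 -3.533
v 3.427 -3.126 -2.885
v 3.744 -1.99 -2.339
v 3.398 -1.582 -2.987
v 3.848 -3.015 -3.359
v 4.164 -1.879 -2.812
v 3.82 -2.731 -3.935
v 4.136 -1.594 -3.388
v 3.359 -2.438 -4.275
v 3.676 -1.302 -3.729
v 2.736 -2.31 -4.181
v 3.053 -1.174 -3.635
v 2.316 -2.421 -3.708
v 2.632 -1.285 -3.161
v 2.344 -2.706 -3.132
v 2.66 -1.569 -2.585
v 2.804 -2.998 -2.791
v 3.121 -1.862 -2.245
v 0.76 -1.744 -4.533
v -0.184 -0.942 -3.688
v 1.61 -0.684 -4.589
v 0.666 0.118 -3.744
v 1.374 -2.178 -3.436
v 0.43 -1.376 -2.591
v 2.224 -1.118 -3.492
v 1.28 -0.316 -2.647
v -0.065 1.557 2.82
v 0.409 1.103 3.276
v -1.069 1.277 3.584
v -0.595 0.823 4.04
v -0.503 1.617 4.035
v 0.118 1.79 3.562
v -0.778 0.59 3.298
v -0.157 0.763 2.825
v -0.031 0.505 3.571
v 0.138 1.14 4.026
v -0.798 1.24 2.834
v -0.629 1.875 3.289
f 2 1 5
f 2 5 3
f 3 5 6
f 3 6 4
f 5 1 7
f 5 7 6
f 6 7 8
f 6 8 4
f 7 1 9
f 7 9 8
f 8 9 10
f 8 10 4
f 9 1 11
f 9 11 10
f 10 11 12
f 10 12 4
f 11 1 13
f 11 13 12
f 12 13 14
f 12 14 4
f 13 1 15
f 13 15 14
f 14 15 16
f 14 16 4
f 15 1 17
f 15 17 16
f 16 17 18
f 16 18 4
f 17 1 2
f 17 2 18
f 18 2 3
f 18 3 4
f 20 22 19
f 23 20 19
f 19 22 21
f 21 23 19
f 20 26 22
f 24 20 23
f 24 26 20
f 22 26 21
f 25 23 21
f 21 26 25
f 25 24 23
f 26 24 25
f 27 38 32
f 27 32 28
f 27 28 34
f 27 34 37
f 27 37 38
f 28 32 36
f 32 38 31
f 38 37 29
f 37 34 33
f 34 28 35
f 30 36 31
f 30 31 29
f 30 29 33
f 30 33 35
f 30 35 36
f 31 36 32
f 29 31 38
f 33 29 37
f 35 33 34
f 36 35 28



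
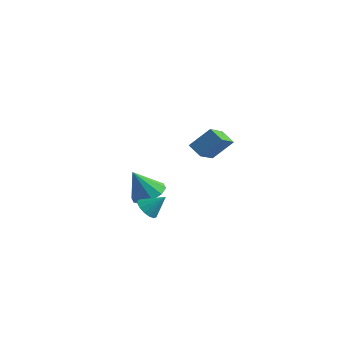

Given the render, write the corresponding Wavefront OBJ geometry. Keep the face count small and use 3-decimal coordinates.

v -2.363 3.81 2.397
v -2.085 2.041 3.474
v -1.474 4.682 3.598
v -1.195 2.913 4.675
v -1.465 3.627 1.865
v -1.186 1.858 2.942
v -0.575 4.499 3.066
v -0.297 2.73 4.143
v -2.18 -1.953 1.453
v -1.424 -2.723 1.513
v -2.88 -2.507 3.187
v -1.176 -2.169 1.79
v -1.311 -1.532 1.939
v -1.778 -1.056 1.902
v -2.398 -0.923 1.694
v -2.935 -1.183 1.394
v -3.183 -1.737 1.117
v -3.048 -2.374 0.968
v -2.581 -2.85 1.004
v -1.961 -2.983 1.213
v -0.902 -4.035 1.65
v -0.374 -4.585 1.486
v -0.038 -3.485 2.59
v -0.291 -4.281 1.233
v -0.372 -3.912 1.091
v -0.595 -3.575 1.099
v -0.9 -3.362 1.255
v -1.206 -3.329 1.517
v -1.43 -3.484 1.814
v -1.513 -3.788 2.068
v -1.432 -4.157 2.209
v -1.209 -4.494 2.201
v -0.904 -4.707 2.045
v -0.599 -4.741 1.783
f 2 4 1
f 5 2 1
f 1 4 3
f 3 5 1
f 2 8 4
f 6 2 5
f 6 8 2
f 4 8 3
f 7 5 3
f 3 8 7
f 7 6 5
f 8 6 7
f 10 9 12
f 10 12 11
f 12 9 13
f 12 13 11
f 13 9 14
f 13 14 11
f 14 9 15
f 14 15 11
f 15 9 16
f 15 16 11
f 16 9 17
f 16 17 11
f 17 9 18
f 17 18 11
f 18 9 19
f 18 19 11
f 19 9 20
f 19 20 11
f 20 9 10
f 20 10 11
f 22 21 24
f 22 24 23
f 24 21 25
f 24 25 23
f 25 21 26
f 25 26 23
f 26 21 27
f 26 27 23
f 27 21 28
f 27 28 23
f 28 21 29
f 28 29 23
f 29 21 30
f 29 30 23
f 30 21 31
f 30 31 23
f 31 21 32
f 31 32 23
f 32 21 33
f 32 33 23
f 33 21 34
f 33 34 23
f 34 21 22
f 34 22 23



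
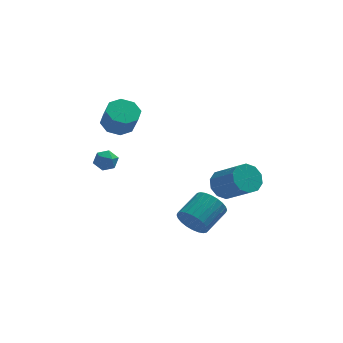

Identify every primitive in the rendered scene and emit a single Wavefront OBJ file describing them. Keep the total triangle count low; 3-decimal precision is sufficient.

v -2.929 3.334 1.605
v -1.927 3.526 1.465
v -1.609 2.839 2.794
v -2.611 2.646 2.935
v -2.295 4.106 1.852
v -1.976 3.419 3.182
v -3.034 4.233 2.095
v -2.715 3.546 3.425
v -3.712 3.834 2.051
v -3.393 3.147 3.381
v -3.931 3.141 1.746
v -3.613 2.454 3.075
v -3.564 2.561 1.358
v -3.245 1.874 2.688
v -2.825 2.434 1.115
v -2.506 1.747 2.445
v -2.147 2.833 1.159
v -1.828 2.146 2.489
v -4.473 -2.305 1.81
v -4.106 -1.713 1.542
v -3.454 -2.707 2.318
v -3.087 -2.115 2.05
v -3.594 -2.027 2.59
v -4.224 -1.778 2.277
v -3.336 -2.642 1.583
v -3.966 -2.393 1.27
v -3.403 -1.921 1.402
v -3.563 -1.541 2.024
v -3.997 -2.879 1.836
v -4.157 -2.499 2.458
v 0.903 -1.748 -3.564
v 1.513 -1.83 -4.403
v 2.686 -0.554 -3.675
v 2.077 -0.472 -2.836
v 1.261 -1.533 -4.517
v 2.434 -0.257 -3.789
v 0.954 -1.269 -4.486
v 2.128 0.007 -3.758
v 0.64 -1.078 -4.314
v 1.814 0.198 -3.586
v 0.366 -0.988 -4.029
v 1.539 0.287 -3.301
v 0.174 -1.015 -3.673
v 1.347 0.261 -2.945
v 0.092 -1.153 -3.3
v 1.266 0.123 -2.572
v 0.135 -1.381 -2.967
v 1.308 -0.106 -2.239
v 0.294 -1.666 -2.725
v 1.467 -0.39 -1.997
v 0.546 -1.963 -2.611
v 1.719 -0.687 -1.883
v 0.852 -2.227 -2.642
v 2.026 -0.951 -1.914
v 1.166 -2.418 -2.814
v 2.34 -1.142 -2.086
v 1.441 -2.507 -3.099
v 2.614 -1.232 -2.371
v 1.633 -2.481 -3.455
v 2.806 -1.205 -2.727
v 1.714 -2.343 -3.828
v 2.888 -1.067 -3.1
v 1.672 -2.114 -4.161
v 2.845 -0.839 -3.433
v 2.872 0.331 -1.891
v 3.71 0.491 -2.449
v 4.847 -0.851 -1.127
v 4.008 -1.011 -0.569
v 3.694 0.926 -1.993
v 4.83 -0.416 -0.671
v 3.363 1.134 -1.498
v 4.5 -0.208 -0.176
v 2.845 1.035 -1.153
v 3.981 -0.307 0.169
v 2.337 0.667 -1.09
v 3.473 -0.675 0.232
v 2.033 0.171 -1.333
v 3.17 -1.171 -0.011
v 2.05 -0.264 -1.789
v 3.186 -1.606 -0.467
v 2.38 -0.472 -2.284
v 3.517 -1.814 -0.962
v 2.899 -0.373 -2.629
v 4.035 -1.715 -1.307
v 3.407 -0.005 -2.692
v 4.543 -1.347 -1.37
f 2 1 5
f 2 5 3
f 3 5 6
f 3 6 4
f 5 1 7
f 5 7 6
f 6 7 8
f 6 8 4
f 7 1 9
f 7 9 8
f 8 9 10
f 8 10 4
f 9 1 11
f 9 11 10
f 10 11 12
f 10 12 4
f 11 1 13
f 11 13 12
f 12 13 14
f 12 14 4
f 13 1 15
f 13 15 14
f 14 15 16
f 14 16 4
f 15 1 17
f 15 17 16
f 16 17 18
f 16 18 4
f 17 1 2
f 17 2 18
f 18 2 3
f 18 3 4
f 19 30 24
f 19 24 20
f 19 20 26
f 19 26 29
f 19 29 30
f 20 24 28
f 24 30 23
f 30 29 21
f 29 26 25
f 26 20 27
f 22 28 23
f 22 23 21
f 22 21 25
f 22 25 27
f 22 27 28
f 23 28 24
f 21 23 30
f 25 21 29
f 27 25 26
f 28 27 20
f 32 31 35
f 32 35 33
f 33 35 36
f 33 36 34
f 35 31 37
f 35 37 36
f 36 37 38
f 36 38 34
f 37 31 39
f 37 39 38
f 38 39 40
f 38 40 34
f 39 31 41
f 39 41 40
f 40 41 42
f 40 42 34
f 41 31 43
f 41 43 42
f 42 43 44
f 42 44 34
f 43 31 45
f 43 45 44
f 44 45 46
f 44 46 34
f 45 31 47
f 45 47 46
f 46 47 48
f 46 48 34
f 47 31 49
f 47 49 48
f 48 49 50
f 48 50 34
f 49 31 51
f 49 51 50
f 50 51 52
f 50 52 34
f 51 31 53
f 51 53 52
f 52 53 54
f 52 54 34
f 53 31 55
f 53 55 54
f 54 55 56
f 54 56 34
f 55 31 57
f 55 57 56
f 56 57 58
f 56 58 34
f 57 31 59
f 57 59 58
f 58 59 60
f 58 60 34
f 59 31 61
f 59 61 60
f 60 61 62
f 60 62 34
f 61 31 63
f 61 63 62
f 62 63 64
f 62 64 34
f 63 31 32
f 63 32 64
f 64 32 33
f 64 33 34
f 66 65 69
f 66 69 67
f 67 69 70
f 67 70 68
f 69 65 71
f 69 71 70
f 70 71 72
f 70 72 68
f 71 65 73
f 71 73 72
f 72 73 74
f 72 74 68
f 73 65 75
f 73 75 74
f 74 75 76
f 74 76 68
f 75 65 77
f 75 77 76
f 76 77 78
f 76 78 68
f 77 65 79
f 77 79 78
f 78 79 80
f 78 80 68
f 79 65 81
f 79 81 80
f 80 81 82
f 80 82 68
f 81 65 83
f 81 83 82
f 82 83 84
f 82 84 68
f 83 65 85
f 83 85 84
f 84 85 86
f 84 86 68
f 85 65 66
f 85 66 86
f 86 66 67
f 86 67 68



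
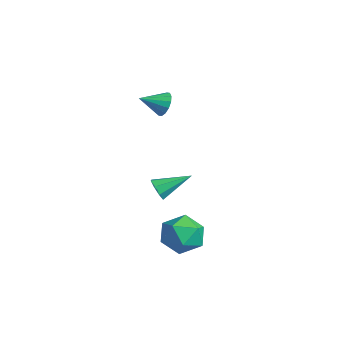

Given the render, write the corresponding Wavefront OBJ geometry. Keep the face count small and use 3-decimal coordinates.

v -1.953 -2.038 2.836
v -1.646 -1.821 3.451
v -2.187 -3.202 3.364
v -2.006 -1.733 3.486
v -2.352 -1.726 3.348
v -2.591 -1.802 3.073
v -2.659 -1.942 2.734
v -2.538 -2.107 2.422
v -2.26 -2.254 2.222
v -1.9 -2.342 2.186
v -1.554 -2.349 2.325
v -1.315 -2.273 2.6
v -1.247 -2.133 2.939
v -1.368 -1.968 3.25
v 2.13 -2.557 -4.019
v 3.207 -2.558 -3.598
v 1.613 -3.782 -2.702
v 2.69 -3.783 -2.281
v 2.028 -2.841 -2.172
v 2.347 -2.084 -2.987
v 2.473 -4.256 -3.313
v 2.792 -3.499 -4.128
v 3.419 -3.608 -3.162
v 3.144 -2.734 -2.456
v 1.676 -3.606 -3.844
v 1.401 -2.732 -3.138
v -3.018 -1.929 -3.451
v -2.645 -2.267 -2.979
v -2.582 -0.331 -2.649
v -2.36 -2.132 -3.403
v -2.461 -1.878 -3.855
v -2.887 -1.653 -4.07
v -3.39 -1.59 -3.923
v -3.675 -1.725 -3.5
v -3.575 -1.979 -3.048
v -3.149 -2.204 -2.832
f 2 1 4
f 2 4 3
f 4 1 5
f 4 5 3
f 5 1 6
f 5 6 3
f 6 1 7
f 6 7 3
f 7 1 8
f 7 8 3
f 8 1 9
f 8 9 3
f 9 1 10
f 9 10 3
f 10 1 11
f 10 11 3
f 11 1 12
f 11 12 3
f 12 1 13
f 12 13 3
f 13 1 14
f 13 14 3
f 14 1 2
f 14 2 3
f 15 26 20
f 15 20 16
f 15 16 22
f 15 22 25
f 15 25 26
f 16 20 24
f 20 26 19
f 26 25 17
f 25 22 21
f 22 16 23
f 18 24 19
f 18 19 17
f 18 17 21
f 18 21 23
f 18 23 24
f 19 24 20
f 17 19 26
f 21 17 25
f 23 21 22
f 24 23 16
f 28 27 30
f 28 30 29
f 30 27 31
f 30 31 29
f 31 27 32
f 31 32 29
f 32 27 33
f 32 33 29
f 33 27 34
f 33 34 29
f 34 27 35
f 34 35 29
f 35 27 36
f 35 36 29
f 36 27 28
f 36 28 29



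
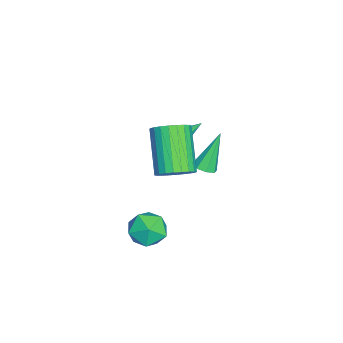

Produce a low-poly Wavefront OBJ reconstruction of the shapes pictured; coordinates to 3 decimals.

v 1.61 1.315 1.611
v 2.186 1.309 2.194
v 0.667 0.919 3.693
v 0.09 0.925 3.109
v 2.104 1.619 2.19
v 0.584 1.228 3.689
v 1.946 1.881 2.099
v 0.426 1.491 3.598
v 1.737 2.058 1.933
v 0.218 1.668 3.432
v 1.509 2.122 1.718
v -0.011 1.731 3.217
v 1.296 2.063 1.487
v -0.224 1.672 2.986
v 1.131 1.89 1.274
v -0.389 1.499 2.773
v 1.039 1.629 1.113
v -0.481 1.239 2.612
v 1.033 1.321 1.027
v -0.486 0.931 2.526
v 1.116 1.012 1.031
v -0.404 0.621 2.53
v 1.274 0.749 1.122
v -0.246 0.359 2.621
v 1.482 0.572 1.288
v -0.037 0.182 2.787
v 1.711 0.509 1.503
v 0.191 0.118 3.002
v 1.924 0.568 1.734
v 0.404 0.177 3.233
v 2.089 0.741 1.947
v 0.569 0.35 3.446
v 2.181 1.001 2.108
v 0.661 0.611 3.607
v -0.102 2.236 0.573
v 0.2 2.683 0.542
v -0.778 2.804 2.187
v -0.172 2.731 0.369
v -0.503 2.489 0.316
v -0.599 2.099 0.413
v -0.403 1.789 0.604
v -0.031 1.741 0.777
v 0.3 1.983 0.831
v 0.396 2.373 0.733
v 3.528 1.202 -0.527
v 3.973 0.472 -0.823
v 2.367 0.368 -0.217
v 2.812 -0.362 -0.513
v 3.072 0.049 0.25
v 3.79 0.564 0.058
v 2.55 0.276 -1.098
v 3.268 0.791 -1.29
v 3.369 -0.1 -1.176
v 3.692 -0.24 -0.343
v 2.648 1.08 -0.697
v 2.971 0.94 0.136
v -1.923 0.47 0.152
v -1.271 0.61 0.209
v -2.337 1.89 1.408
v -1.423 0.839 -0.1
v -1.767 0.927 -0.313
v -2.171 0.841 -0.348
v -2.48 0.614 -0.193
v -2.576 0.331 0.094
v -2.423 0.102 0.403
v -2.079 0.014 0.616
v -1.676 0.1 0.652
v -1.367 0.327 0.496
f 2 1 5
f 2 5 3
f 3 5 6
f 3 6 4
f 5 1 7
f 5 7 6
f 6 7 8
f 6 8 4
f 7 1 9
f 7 9 8
f 8 9 10
f 8 10 4
f 9 1 11
f 9 11 10
f 10 11 12
f 10 12 4
f 11 1 13
f 11 13 12
f 12 13 14
f 12 14 4
f 13 1 15
f 13 15 14
f 14 15 16
f 14 16 4
f 15 1 17
f 15 17 16
f 16 17 18
f 16 18 4
f 17 1 19
f 17 19 18
f 18 19 20
f 18 20 4
f 19 1 21
f 19 21 20
f 20 21 22
f 20 22 4
f 21 1 23
f 21 23 22
f 22 23 24
f 22 24 4
f 23 1 25
f 23 25 24
f 24 25 26
f 24 26 4
f 25 1 27
f 25 27 26
f 26 27 28
f 26 28 4
f 27 1 29
f 27 29 28
f 28 29 30
f 28 30 4
f 29 1 31
f 29 31 30
f 30 31 32
f 30 32 4
f 31 1 33
f 31 33 32
f 32 33 34
f 32 34 4
f 33 1 2
f 33 2 34
f 34 2 3
f 34 3 4
f 36 35 38
f 36 38 37
f 38 35 39
f 38 39 37
f 39 35 40
f 39 40 37
f 40 35 41
f 40 41 37
f 41 35 42
f 41 42 37
f 42 35 43
f 42 43 37
f 43 35 44
f 43 44 37
f 44 35 36
f 44 36 37
f 45 56 50
f 45 50 46
f 45 46 52
f 45 52 55
f 45 55 56
f 46 50 54
f 50 56 49
f 56 55 47
f 55 52 51
f 52 46 53
f 48 54 49
f 48 49 47
f 48 47 51
f 48 51 53
f 48 53 54
f 49 54 50
f 47 49 56
f 51 47 55
f 53 51 52
f 54 53 46
f 58 57 60
f 58 60 59
f 60 57 61
f 60 61 59
f 61 57 62
f 61 62 59
f 62 57 63
f 62 63 59
f 63 57 64
f 63 64 59
f 64 57 65
f 64 65 59
f 65 57 66
f 65 66 59
f 66 57 67
f 66 67 59
f 67 57 68
f 67 68 59
f 68 57 58
f 68 58 59



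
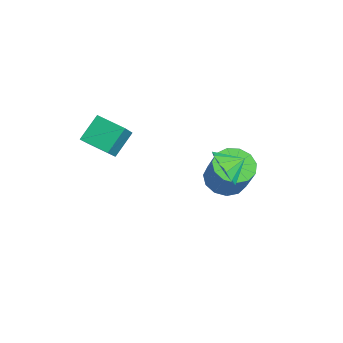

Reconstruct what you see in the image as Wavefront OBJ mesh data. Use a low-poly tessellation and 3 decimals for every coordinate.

v -3.207 -3.808 0.466
v -2.05 -4.625 1.878
v -3.684 -2.763 1.461
v -2.527 -3.58 2.873
v -2.093 -2.92 0.067
v -0.936 -3.737 1.479
v -2.57 -1.875 1.062
v -1.413 -2.692 2.474
v 2.808 0.183 1.913
v 3.649 -0.182 2.359
v 2.952 1.097 2.387
v 3.818 0.051 1.861
v 3.666 0.325 1.379
v 3.241 0.554 1.067
v 2.679 0.666 1.023
v 2.158 0.624 1.262
v 1.843 0.442 1.707
v 1.835 0.178 2.217
v 2.135 -0.084 2.631
v 2.649 -0.262 2.817
v 3.214 -0.298 2.715
v -0.403 1.813 -1.805
v 0.227 2.573 -2.164
v 1.092 2.607 -0.574
v 0.463 1.847 -0.215
v -0.238 2.844 -1.917
v 0.628 2.878 -0.327
v -0.754 2.787 -1.634
v 0.111 2.822 -0.045
v -1.159 2.422 -1.406
v -0.294 2.456 0.184
v -1.324 1.863 -1.304
v -0.459 1.897 0.285
v -1.196 1.288 -1.361
v -0.331 1.322 0.228
v -0.817 0.88 -1.559
v 0.049 0.914 0.03
v -0.305 0.768 -1.835
v 0.56 0.802 -0.246
v 0.175 0.988 -2.101
v 1.04 1.022 -0.512
v 0.472 1.47 -2.273
v 1.337 1.504 -0.684
v 0.491 2.06 -2.297
v 1.357 2.095 -0.707
f 2 4 1
f 5 2 1
f 1 4 3
f 3 5 1
f 2 8 4
f 6 2 5
f 6 8 2
f 4 8 3
f 7 5 3
f 3 8 7
f 7 6 5
f 8 6 7
f 10 9 12
f 10 12 11
f 12 9 13
f 12 13 11
f 13 9 14
f 13 14 11
f 14 9 15
f 14 15 11
f 15 9 16
f 15 16 11
f 16 9 17
f 16 17 11
f 17 9 18
f 17 18 11
f 18 9 19
f 18 19 11
f 19 9 20
f 19 20 11
f 20 9 21
f 20 21 11
f 21 9 10
f 21 10 11
f 23 22 26
f 23 26 24
f 24 26 27
f 24 27 25
f 26 22 28
f 26 28 27
f 27 28 29
f 27 29 25
f 28 22 30
f 28 30 29
f 29 30 31
f 29 31 25
f 30 22 32
f 30 32 31
f 31 32 33
f 31 33 25
f 32 22 34
f 32 34 33
f 33 34 35
f 33 35 25
f 34 22 36
f 34 36 35
f 35 36 37
f 35 37 25
f 36 22 38
f 36 38 37
f 37 38 39
f 37 39 25
f 38 22 40
f 38 40 39
f 39 40 41
f 39 41 25
f 40 22 42
f 40 42 41
f 41 42 43
f 41 43 25
f 42 22 44
f 42 44 43
f 43 44 45
f 43 45 25
f 44 22 23
f 44 23 45
f 45 23 24
f 45 24 25



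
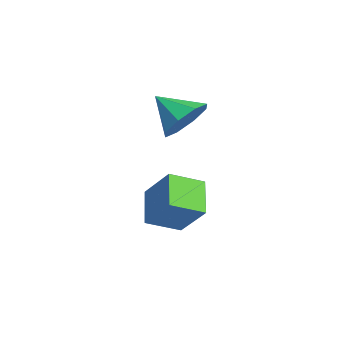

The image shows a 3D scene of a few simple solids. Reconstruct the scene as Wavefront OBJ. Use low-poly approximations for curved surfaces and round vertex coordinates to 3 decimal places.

v -0.616 -0.041 1.468
v 0.12 -0.777 1.145
v -1.284 -1.139 2.452
v 0.376 -0.339 1.808
v 0.051 0.274 2.271
v -0.665 0.703 2.263
v -1.351 0.696 1.79
v -1.607 0.258 1.127
v -1.282 -0.355 0.664
v -0.566 -0.784 0.672
v 0.556 -0.245 -3.483
v 0.97 -1.532 -2.93
v -0.75 -0.239 -2.492
v -0.337 -1.526 -1.939
v 1.517 0.606 -2.221
v 1.93 -0.681 -1.668
v 0.21 0.612 -1.23
v 0.624 -0.675 -0.677
f 2 1 4
f 2 4 3
f 4 1 5
f 4 5 3
f 5 1 6
f 5 6 3
f 6 1 7
f 6 7 3
f 7 1 8
f 7 8 3
f 8 1 9
f 8 9 3
f 9 1 10
f 9 10 3
f 10 1 2
f 10 2 3
f 12 14 11
f 15 12 11
f 11 14 13
f 13 15 11
f 12 18 14
f 16 12 15
f 16 18 12
f 14 18 13
f 17 15 13
f 13 18 17
f 17 16 15
f 18 16 17



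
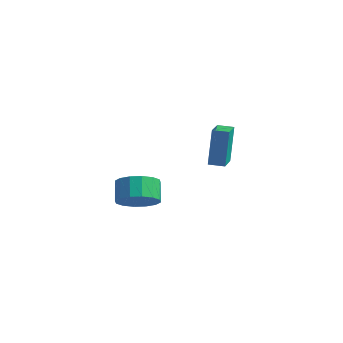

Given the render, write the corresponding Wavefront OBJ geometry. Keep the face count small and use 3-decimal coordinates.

v 1.505 -2.843 1.977
v 2.372 -2.824 2.604
v 1.802 -2.098 3.37
v 0.935 -2.117 2.743
v 2.439 -2.401 2.253
v 1.869 -1.675 3.019
v 2.257 -2.096 1.828
v 1.686 -1.37 2.594
v 1.872 -1.992 1.443
v 1.302 -1.265 2.21
v 1.39 -2.115 1.201
v 0.819 -1.389 1.968
v 0.938 -2.434 1.167
v 0.368 -1.708 1.933
v 0.638 -2.862 1.35
v 0.068 -2.136 2.116
v 0.571 -3.285 1.701
v 0.001 -2.559 2.467
v 0.754 -3.59 2.126
v 0.183 -2.864 2.892
v 1.138 -3.695 2.51
v 0.568 -2.968 3.277
v 1.621 -3.571 2.752
v 1.05 -2.845 3.519
v 2.072 -3.252 2.787
v 1.502 -2.526 3.553
v 1.954 1.998 2.185
v 1.717 2.639 4.181
v 1.379 3.233 1.72
v 1.142 3.875 3.716
v 2.718 2.345 2.164
v 2.481 2.987 4.16
v 2.143 3.581 1.699
v 1.906 4.222 3.695
f 2 1 5
f 2 5 3
f 3 5 6
f 3 6 4
f 5 1 7
f 5 7 6
f 6 7 8
f 6 8 4
f 7 1 9
f 7 9 8
f 8 9 10
f 8 10 4
f 9 1 11
f 9 11 10
f 10 11 12
f 10 12 4
f 11 1 13
f 11 13 12
f 12 13 14
f 12 14 4
f 13 1 15
f 13 15 14
f 14 15 16
f 14 16 4
f 15 1 17
f 15 17 16
f 16 17 18
f 16 18 4
f 17 1 19
f 17 19 18
f 18 19 20
f 18 20 4
f 19 1 21
f 19 21 20
f 20 21 22
f 20 22 4
f 21 1 23
f 21 23 22
f 22 23 24
f 22 24 4
f 23 1 25
f 23 25 24
f 24 25 26
f 24 26 4
f 25 1 2
f 25 2 26
f 26 2 3
f 26 3 4
f 28 30 27
f 31 28 27
f 27 30 29
f 29 31 27
f 28 34 30
f 32 28 31
f 32 34 28
f 30 34 29
f 33 31 29
f 29 34 33
f 33 32 31
f 34 32 33



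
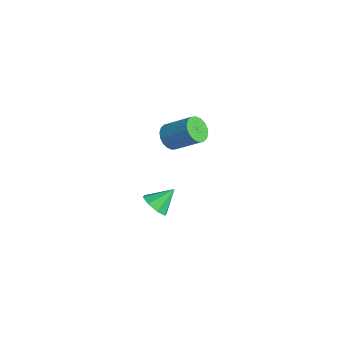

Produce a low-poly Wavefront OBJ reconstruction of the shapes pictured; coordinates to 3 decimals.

v 1.724 -1.317 -3.846
v 2.543 -1.056 -4.114
v 1.676 -0.163 -2.874
v 2.04 -0.766 -4.484
v 1.352 -0.798 -4.481
v 0.882 -1.134 -4.106
v 0.906 -1.577 -3.579
v 1.409 -1.868 -3.209
v 2.097 -1.836 -3.212
v 2.567 -1.5 -3.587
v 2.618 -0.767 2.523
v 3.278 -0.94 2.068
v 4.342 0.133 3.202
v 3.682 0.307 3.657
v 3.146 -0.64 1.908
v 4.21 0.434 3.042
v 2.909 -0.365 1.87
v 3.973 0.709 3.004
v 2.614 -0.17 1.961
v 3.678 0.904 3.095
v 2.321 -0.092 2.163
v 3.385 0.981 3.298
v 2.086 -0.149 2.437
v 3.15 0.925 3.571
v 1.956 -0.328 2.728
v 3.021 0.746 3.862
v 1.958 -0.593 2.978
v 3.022 0.48 4.112
v 2.09 -0.894 3.138
v 3.154 0.18 4.272
v 2.327 -1.169 3.176
v 3.391 -0.095 4.31
v 2.622 -1.364 3.085
v 3.686 -0.29 4.219
v 2.915 -1.441 2.882
v 3.979 -0.368 4.017
v 3.15 -1.385 2.609
v 4.214 -0.311 3.743
v 3.279 -1.206 2.318
v 4.344 -0.132 3.452
f 2 1 4
f 2 4 3
f 4 1 5
f 4 5 3
f 5 1 6
f 5 6 3
f 6 1 7
f 6 7 3
f 7 1 8
f 7 8 3
f 8 1 9
f 8 9 3
f 9 1 10
f 9 10 3
f 10 1 2
f 10 2 3
f 12 11 15
f 12 15 13
f 13 15 16
f 13 16 14
f 15 11 17
f 15 17 16
f 16 17 18
f 16 18 14
f 17 11 19
f 17 19 18
f 18 19 20
f 18 20 14
f 19 11 21
f 19 21 20
f 20 21 22
f 20 22 14
f 21 11 23
f 21 23 22
f 22 23 24
f 22 24 14
f 23 11 25
f 23 25 24
f 24 25 26
f 24 26 14
f 25 11 27
f 25 27 26
f 26 27 28
f 26 28 14
f 27 11 29
f 27 29 28
f 28 29 30
f 28 30 14
f 29 11 31
f 29 31 30
f 30 31 32
f 30 32 14
f 31 11 33
f 31 33 32
f 32 33 34
f 32 34 14
f 33 11 35
f 33 35 34
f 34 35 36
f 34 36 14
f 35 11 37
f 35 37 36
f 36 37 38
f 36 38 14
f 37 11 39
f 37 39 38
f 38 39 40
f 38 40 14
f 39 11 12
f 39 12 40
f 40 12 13
f 40 13 14



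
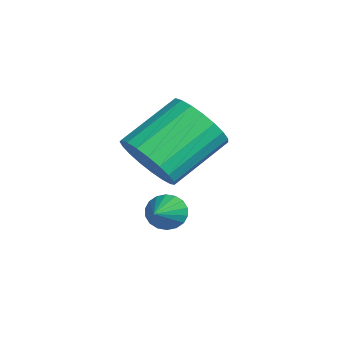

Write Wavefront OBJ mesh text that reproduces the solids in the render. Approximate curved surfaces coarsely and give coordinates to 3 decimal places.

v 0.296 3.097 -0.742
v 0.564 3.067 -1.198
v 1.704 2.583 0.122
v 0.603 3.289 -1.128
v 0.58 3.473 -0.983
v 0.502 3.582 -0.789
v 0.382 3.596 -0.586
v 0.246 3.51 -0.414
v 0.119 3.343 -0.307
v 0.027 3.126 -0.286
v -0.011 2.904 -0.355
v 0.011 2.72 -0.5
v 0.089 2.611 -0.694
v 0.209 2.597 -0.897
v 0.346 2.683 -1.069
v 0.472 2.85 -1.176
v 0.338 2.63 1.057
v 0.758 3.217 0.487
v 0.083 4.618 1.433
v -0.338 4.03 2.003
v 0.419 3.169 0.316
v -0.256 4.57 1.262
v 0.066 3.028 0.273
v -0.609 4.429 1.22
v -0.24 2.818 0.366
v -0.915 4.219 1.312
v -0.446 2.575 0.578
v -1.121 3.976 1.524
v -0.517 2.342 0.873
v -1.192 3.743 1.819
v -0.44 2.159 1.2
v -1.115 3.559 2.146
v -0.228 2.057 1.502
v -0.903 3.457 2.448
v 0.081 2.054 1.727
v -0.594 3.454 2.673
v 0.435 2.15 1.836
v -0.24 3.551 2.782
v 0.772 2.33 1.811
v 0.097 3.73 2.757
v 1.033 2.561 1.655
v 0.358 3.962 2.601
v 1.175 2.805 1.395
v 0.5 4.205 2.342
v 1.171 3.018 1.078
v 0.496 4.418 2.024
v 1.024 3.164 0.756
v 0.349 4.564 1.703
f 2 1 4
f 2 4 3
f 4 1 5
f 4 5 3
f 5 1 6
f 5 6 3
f 6 1 7
f 6 7 3
f 7 1 8
f 7 8 3
f 8 1 9
f 8 9 3
f 9 1 10
f 9 10 3
f 10 1 11
f 10 11 3
f 11 1 12
f 11 12 3
f 12 1 13
f 12 13 3
f 13 1 14
f 13 14 3
f 14 1 15
f 14 15 3
f 15 1 16
f 15 16 3
f 16 1 2
f 16 2 3
f 18 17 21
f 18 21 19
f 19 21 22
f 19 22 20
f 21 17 23
f 21 23 22
f 22 23 24
f 22 24 20
f 23 17 25
f 23 25 24
f 24 25 26
f 24 26 20
f 25 17 27
f 25 27 26
f 26 27 28
f 26 28 20
f 27 17 29
f 27 29 28
f 28 29 30
f 28 30 20
f 29 17 31
f 29 31 30
f 30 31 32
f 30 32 20
f 31 17 33
f 31 33 32
f 32 33 34
f 32 34 20
f 33 17 35
f 33 35 34
f 34 35 36
f 34 36 20
f 35 17 37
f 35 37 36
f 36 37 38
f 36 38 20
f 37 17 39
f 37 39 38
f 38 39 40
f 38 40 20
f 39 17 41
f 39 41 40
f 40 41 42
f 40 42 20
f 41 17 43
f 41 43 42
f 42 43 44
f 42 44 20
f 43 17 45
f 43 45 44
f 44 45 46
f 44 46 20
f 45 17 47
f 45 47 46
f 46 47 48
f 46 48 20
f 47 17 18
f 47 18 48
f 48 18 19
f 48 19 20



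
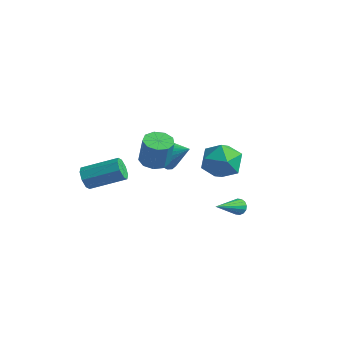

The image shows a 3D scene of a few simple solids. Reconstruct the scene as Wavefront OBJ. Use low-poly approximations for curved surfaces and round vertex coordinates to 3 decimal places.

v -3.436 -3.081 0.267
v -3.043 -3.136 -0.333
v -1.651 -1.775 0.452
v -2.044 -1.719 1.053
v -3.419 -2.734 -0.364
v -2.027 -1.373 0.422
v -3.805 -2.535 -0.024
v -2.412 -1.174 0.761
v -3.975 -2.656 0.486
v -2.582 -1.294 1.271
v -3.829 -3.025 0.868
v -2.437 -1.664 1.653
v -3.453 -3.427 0.898
v -2.061 -2.066 1.684
v -3.068 -3.626 0.559
v -1.675 -2.265 1.344
v -2.898 -3.506 0.049
v -1.505 -2.144 0.834
v -0.232 -1.188 2.31
v 0.433 -0.73 2.17
v 0.837 -0.813 3.809
v 0.172 -1.272 3.95
v -0.004 -0.401 2.294
v 0.399 -0.484 3.933
v -0.548 -0.441 2.426
v -0.144 -0.524 4.065
v -0.944 -0.83 2.504
v -0.54 -0.914 4.143
v -1.006 -1.388 2.491
v -0.603 -1.471 4.13
v -0.707 -1.852 2.394
v -0.303 -1.935 4.033
v -0.185 -2.005 2.257
v 0.219 -2.089 3.897
v 0.315 -1.777 2.146
v 0.719 -1.86 3.785
v 0.559 -1.273 2.112
v 0.963 -1.356 3.751
v 3.748 0.878 -0.27
v 3.99 1.086 0.128
v 3.812 -0.838 0.59
v 3.733 1.106 0.186
v 3.48 1.064 0.122
v 3.299 0.973 -0.047
v 3.238 0.856 -0.275
v 3.314 0.745 -0.503
v 3.506 0.669 -0.668
v 3.762 0.65 -0.726
v 4.015 0.691 -0.662
v 4.196 0.783 -0.493
v 4.257 0.9 -0.265
v 4.181 1.011 -0.037
v 0.188 3.75 1.376
v 0.896 3.817 0.333
v 0.424 1.723 1.407
v 1.132 1.79 0.364
v 1.57 2.25 1.455
v 1.423 3.503 1.436
v -0.103 2.037 0.304
v -0.25 3.29 0.285
v 0.716 2.758 -0.329
v 1.75 2.89 0.382
v -0.43 2.65 1.358
v 0.604 2.782 2.069
v -3.726 2.96 -0.724
v -3.158 2.881 -1.603
v -2.434 3.48 0.064
v -3.321 3.318 -1.624
v -3.565 3.685 -1.466
v -3.841 3.907 -1.162
v -4.093 3.942 -0.77
v -4.273 3.783 -0.37
v -4.345 3.46 -0.039
v -4.294 3.039 0.156
v -4.13 2.601 0.176
v -3.887 2.235 0.019
v -3.611 2.012 -0.286
v -3.359 1.977 -0.677
v -3.179 2.137 -1.078
v -3.107 2.459 -1.408
f 2 1 5
f 2 5 3
f 3 5 6
f 3 6 4
f 5 1 7
f 5 7 6
f 6 7 8
f 6 8 4
f 7 1 9
f 7 9 8
f 8 9 10
f 8 10 4
f 9 1 11
f 9 11 10
f 10 11 12
f 10 12 4
f 11 1 13
f 11 13 12
f 12 13 14
f 12 14 4
f 13 1 15
f 13 15 14
f 14 15 16
f 14 16 4
f 15 1 17
f 15 17 16
f 16 17 18
f 16 18 4
f 17 1 2
f 17 2 18
f 18 2 3
f 18 3 4
f 20 19 23
f 20 23 21
f 21 23 24
f 21 24 22
f 23 19 25
f 23 25 24
f 24 25 26
f 24 26 22
f 25 19 27
f 25 27 26
f 26 27 28
f 26 28 22
f 27 19 29
f 27 29 28
f 28 29 30
f 28 30 22
f 29 19 31
f 29 31 30
f 30 31 32
f 30 32 22
f 31 19 33
f 31 33 32
f 32 33 34
f 32 34 22
f 33 19 35
f 33 35 34
f 34 35 36
f 34 36 22
f 35 19 37
f 35 37 36
f 36 37 38
f 36 38 22
f 37 19 20
f 37 20 38
f 38 20 21
f 38 21 22
f 40 39 42
f 40 42 41
f 42 39 43
f 42 43 41
f 43 39 44
f 43 44 41
f 44 39 45
f 44 45 41
f 45 39 46
f 45 46 41
f 46 39 47
f 46 47 41
f 47 39 48
f 47 48 41
f 48 39 49
f 48 49 41
f 49 39 50
f 49 50 41
f 50 39 51
f 50 51 41
f 51 39 52
f 51 52 41
f 52 39 40
f 52 40 41
f 53 64 58
f 53 58 54
f 53 54 60
f 53 60 63
f 53 63 64
f 54 58 62
f 58 64 57
f 64 63 55
f 63 60 59
f 60 54 61
f 56 62 57
f 56 57 55
f 56 55 59
f 56 59 61
f 56 61 62
f 57 62 58
f 55 57 64
f 59 55 63
f 61 59 60
f 62 61 54
f 66 65 68
f 66 68 67
f 68 65 69
f 68 69 67
f 69 65 70
f 69 70 67
f 70 65 71
f 70 71 67
f 71 65 72
f 71 72 67
f 72 65 73
f 72 73 67
f 73 65 74
f 73 74 67
f 74 65 75
f 74 75 67
f 75 65 76
f 75 76 67
f 76 65 77
f 76 77 67
f 77 65 78
f 77 78 67
f 78 65 79
f 78 79 67
f 79 65 80
f 79 80 67
f 80 65 66
f 80 66 67



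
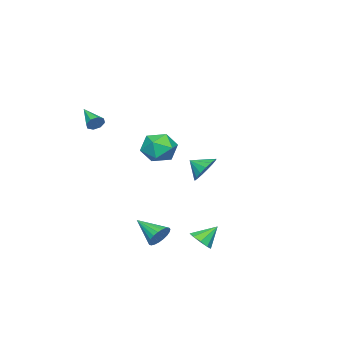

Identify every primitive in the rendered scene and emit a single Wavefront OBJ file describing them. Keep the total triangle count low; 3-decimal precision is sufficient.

v 1.048 0.857 1.242
v 1.64 0.204 0.576
v -0.16 -0.444 1.444
v 0.432 -1.097 0.778
v 0.819 -0.832 1.778
v 1.565 -0.028 1.653
v -0.085 -0.212 0.367
v 0.661 0.592 0.242
v 0.94 -0.456 0.036
v 1.498 -0.839 0.908
v -0.018 0.599 1.112
v 0.54 0.216 1.984
v 2.987 3.577 -4.299
v 3.619 3.908 -4.068
v 2.313 4.223 -3.381
v 3.395 4.192 -4.432
v 2.98 4.188 -4.734
v 2.569 3.898 -4.832
v 2.353 3.458 -4.681
v 2.434 3.073 -4.351
v 2.774 2.925 -3.997
v 3.214 3.081 -3.784
v 3.548 3.47 -3.812
v 3.628 -2.249 3.243
v 3.884 -2.59 2.912
v 2.872 -3.431 3.877
v 4.088 -2.53 3.267
v 4.022 -2.305 3.607
v 3.725 -2.047 3.734
v 3.371 -1.907 3.574
v 3.167 -1.967 3.219
v 3.233 -2.192 2.878
v 3.53 -2.45 2.751
v 3.138 1.266 -4.39
v 3.358 0.892 -5.026
v 2.882 -0.246 -3.59
v 3.635 0.928 -4.871
v 3.827 1.022 -4.632
v 3.899 1.158 -4.352
v 3.84 1.313 -4.078
v 3.659 1.46 -3.858
v 3.388 1.573 -3.73
v 3.074 1.634 -3.717
v 2.771 1.63 -3.82
v 2.531 1.564 -4.021
v 2.396 1.446 -4.287
v 2.39 1.297 -4.57
v 2.512 1.143 -4.822
v 2.743 1.01 -5
v 3.042 0.921 -5.072
v -3.492 0.414 -1.842
v -3.178 -0.072 -2.646
v -3.348 -0.494 -1.238
v -2.782 0.113 -2.463
v -2.548 0.366 -2.138
v -2.531 0.631 -1.745
v -2.734 0.845 -1.375
v -3.11 0.961 -1.111
v -3.574 0.952 -1.015
v -4.019 0.819 -1.109
v -4.343 0.593 -1.371
v -4.473 0.327 -1.74
v -4.377 0.08 -2.133
v -4.079 -0.09 -2.46
v -3.646 -0.145 -2.645
f 1 12 6
f 1 6 2
f 1 2 8
f 1 8 11
f 1 11 12
f 2 6 10
f 6 12 5
f 12 11 3
f 11 8 7
f 8 2 9
f 4 10 5
f 4 5 3
f 4 3 7
f 4 7 9
f 4 9 10
f 5 10 6
f 3 5 12
f 7 3 11
f 9 7 8
f 10 9 2
f 14 13 16
f 14 16 15
f 16 13 17
f 16 17 15
f 17 13 18
f 17 18 15
f 18 13 19
f 18 19 15
f 19 13 20
f 19 20 15
f 20 13 21
f 20 21 15
f 21 13 22
f 21 22 15
f 22 13 23
f 22 23 15
f 23 13 14
f 23 14 15
f 25 24 27
f 25 27 26
f 27 24 28
f 27 28 26
f 28 24 29
f 28 29 26
f 29 24 30
f 29 30 26
f 30 24 31
f 30 31 26
f 31 24 32
f 31 32 26
f 32 24 33
f 32 33 26
f 33 24 25
f 33 25 26
f 35 34 37
f 35 37 36
f 37 34 38
f 37 38 36
f 38 34 39
f 38 39 36
f 39 34 40
f 39 40 36
f 40 34 41
f 40 41 36
f 41 34 42
f 41 42 36
f 42 34 43
f 42 43 36
f 43 34 44
f 43 44 36
f 44 34 45
f 44 45 36
f 45 34 46
f 45 46 36
f 46 34 47
f 46 47 36
f 47 34 48
f 47 48 36
f 48 34 49
f 48 49 36
f 49 34 50
f 49 50 36
f 50 34 35
f 50 35 36
f 52 51 54
f 52 54 53
f 54 51 55
f 54 55 53
f 55 51 56
f 55 56 53
f 56 51 57
f 56 57 53
f 57 51 58
f 57 58 53
f 58 51 59
f 58 59 53
f 59 51 60
f 59 60 53
f 60 51 61
f 60 61 53
f 61 51 62
f 61 62 53
f 62 51 63
f 62 63 53
f 63 51 64
f 63 64 53
f 64 51 65
f 64 65 53
f 65 51 52
f 65 52 53



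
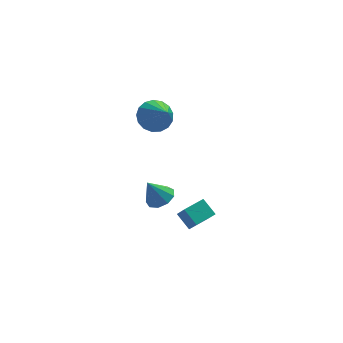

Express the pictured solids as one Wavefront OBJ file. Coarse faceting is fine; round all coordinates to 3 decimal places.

v -1.441 0.48 2.753
v -0.615 0.618 2.686
v -1.139 -0.76 3.907
v -0.73 0.865 2.982
v -1.008 1.024 3.225
v -1.385 1.058 3.36
v -1.775 0.96 3.356
v -2.088 0.751 3.214
v -2.253 0.481 2.967
v -2.232 0.21 2.67
v -2.029 0.001 2.393
v -1.692 -0.098 2.198
v -1.297 -0.065 2.13
v -0.935 0.093 2.205
v -0.689 0.34 2.406
v -0.205 -2.288 -2.546
v -0.605 -1.647 -1.986
v -0.412 -1.767 -3.289
v -0.811 -1.126 -2.729
v 0.751 -1.774 -2.451
v 0.352 -1.133 -1.891
v 0.545 -1.253 -3.194
v 0.145 -0.612 -2.634
v -1.752 -2.146 -0.482
v -1.232 -2.5 -0.199
v -2.308 -2.114 0.582
v -1.147 -2.036 -0.168
v -1.346 -1.624 -0.285
v -1.735 -1.456 -0.493
v -2.132 -1.611 -0.696
v -2.351 -2.016 -0.798
v -2.29 -2.482 -0.753
v -1.978 -2.79 -0.58
v -1.56 -2.797 -0.362
f 2 1 4
f 2 4 3
f 4 1 5
f 4 5 3
f 5 1 6
f 5 6 3
f 6 1 7
f 6 7 3
f 7 1 8
f 7 8 3
f 8 1 9
f 8 9 3
f 9 1 10
f 9 10 3
f 10 1 11
f 10 11 3
f 11 1 12
f 11 12 3
f 12 1 13
f 12 13 3
f 13 1 14
f 13 14 3
f 14 1 15
f 14 15 3
f 15 1 2
f 15 2 3
f 17 19 16
f 20 17 16
f 16 19 18
f 18 20 16
f 17 23 19
f 21 17 20
f 21 23 17
f 19 23 18
f 22 20 18
f 18 23 22
f 22 21 20
f 23 21 22
f 25 24 27
f 25 27 26
f 27 24 28
f 27 28 26
f 28 24 29
f 28 29 26
f 29 24 30
f 29 30 26
f 30 24 31
f 30 31 26
f 31 24 32
f 31 32 26
f 32 24 33
f 32 33 26
f 33 24 34
f 33 34 26
f 34 24 25
f 34 25 26

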